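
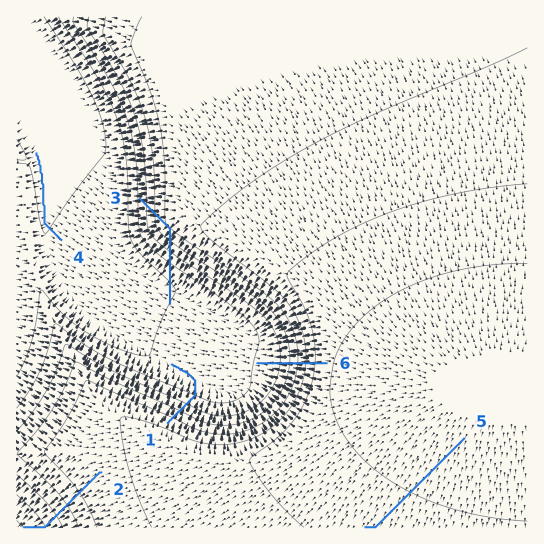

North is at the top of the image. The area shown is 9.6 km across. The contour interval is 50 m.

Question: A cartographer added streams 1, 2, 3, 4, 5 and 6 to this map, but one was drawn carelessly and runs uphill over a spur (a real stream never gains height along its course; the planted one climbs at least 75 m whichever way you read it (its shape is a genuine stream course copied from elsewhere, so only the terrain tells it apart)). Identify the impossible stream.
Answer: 3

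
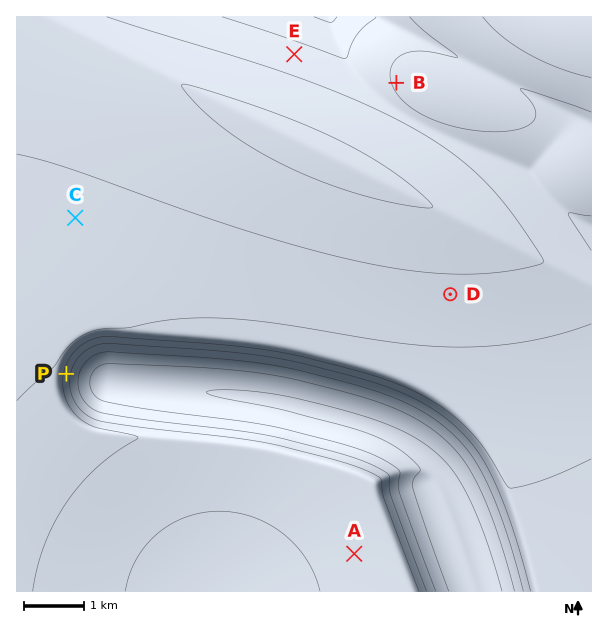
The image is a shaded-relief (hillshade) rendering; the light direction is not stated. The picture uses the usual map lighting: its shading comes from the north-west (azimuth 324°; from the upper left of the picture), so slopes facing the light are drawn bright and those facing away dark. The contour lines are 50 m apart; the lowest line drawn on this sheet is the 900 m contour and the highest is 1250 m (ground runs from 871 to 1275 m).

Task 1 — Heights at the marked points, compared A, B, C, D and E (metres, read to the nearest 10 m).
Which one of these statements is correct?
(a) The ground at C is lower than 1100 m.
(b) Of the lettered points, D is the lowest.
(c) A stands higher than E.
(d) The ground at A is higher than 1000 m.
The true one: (d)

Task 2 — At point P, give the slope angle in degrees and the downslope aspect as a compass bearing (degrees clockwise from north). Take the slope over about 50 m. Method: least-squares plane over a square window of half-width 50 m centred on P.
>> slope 24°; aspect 101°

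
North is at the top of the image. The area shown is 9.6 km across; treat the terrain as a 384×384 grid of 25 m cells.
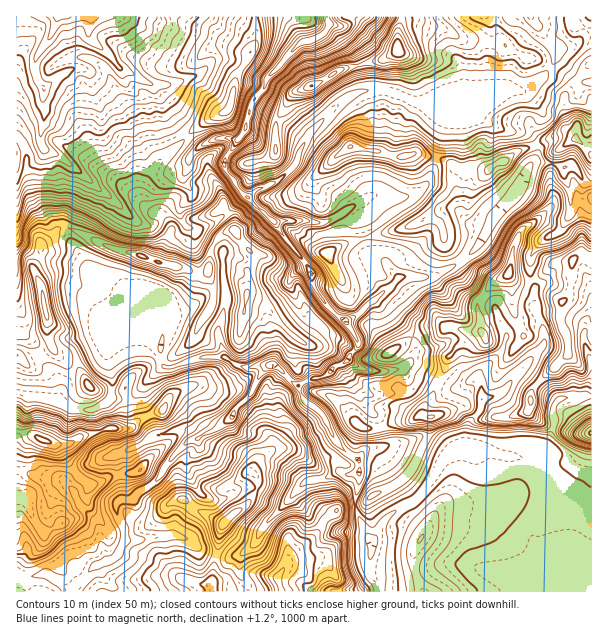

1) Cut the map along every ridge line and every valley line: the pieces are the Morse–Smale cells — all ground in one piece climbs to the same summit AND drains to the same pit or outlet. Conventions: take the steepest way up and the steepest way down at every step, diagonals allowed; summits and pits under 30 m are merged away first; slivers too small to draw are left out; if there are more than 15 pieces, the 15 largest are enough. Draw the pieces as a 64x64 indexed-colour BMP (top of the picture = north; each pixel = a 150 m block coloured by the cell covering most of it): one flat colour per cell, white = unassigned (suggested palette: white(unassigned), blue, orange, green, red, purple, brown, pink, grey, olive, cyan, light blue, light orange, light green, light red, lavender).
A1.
<image width="64" height="64" href="data:image/bmp;base64,Qk12CAAAAAAAAHYAAAAoAAAAQAAAAEAAAAABAAQAAAAAAAAIAAATCwAAEwsAABAAAAAAAAAA////ALR3HwAOf/8ALKAsACgn1gC9Z5QAS1aMAMJ34wB/f38AIr28AM++FwDox64AeLv/AIrfmACWmP8A1bDFACIiIgAAAAAAAAAAAADd3d3d3d3dRERERERERERETwAAIiIiIAAAAAAAAAAADd3d3d3d3d1ERERERERERET///8iIiIiAAAAAAAAAAAN3d3d3d3d1ERERERERERERP///yIiIiIiAAAAAAAAAA3d3d3d3d3URERERERERERE////IiIiIiIgAAAAAAMzPd3d3d3d3dRERERERERERET///8iIiIiIiIAAAAAMzMzPd3d3d3d1ERERERERERERP///yIiIiIiIjMzMzMzMzM93d3d3d3RRERERERERERE////IiIiIiIiMzMzMzMzMzPd3d3d3REURERERERERET///8iIiIiIiMzMzMzMzMzMz3d3d3dERFERERERERERP///yIiIiIiIzMzMzMzMzMzM93d3d0RERRERERERERE////IiIiIiIiIzMzMzMzMzMzPd3d3RERERRERERERERP//8iIiIiIiIiMzMzMzMzMzM93d3dEREREURERERERE///yIiIiIiIiIiMzMzMzMzMzMz3d0RERERRERERERET///IiIiIiIiIiIzMzMzMzMzMzMzMxEREREURERERET///8iIiIiIiIiIiMzMzMzMzMzMzMzERERERRERERET////yIiIiIiIiIiIjMzMzMzMzMzMzEREREREURESIiI////IiIiIiIiIiIiIzMzMzMzMzMzEREQEREAAIiIiIiP//8iIiIiIiIiIiIiIzMzMzMzMzERERAAAAAAiIiIiI///yIiIiIiIiIiIiIiIzMzMzMzMREREAAAAACIiIiIiP//IiIiIiIiIiIiIiIiMzMzMzMREREAAAAAAAiIiIiI//8iIiKqoiIiIiIiIiIjMzMzMREREAAAAAAAAIiIiIj//yIiqqqqIiIiIiIiIiIzMzMREREAAAAAAAAAiIiIiI//qqqqqqqiIiIiIiIiIjMzMREREQEREAAAAAARiIiIiIiqqqqqqqIiIiIiIiIiIzMwEREQEREQAAAREREYiIiIiKqqqqqqIiIiIiIiIiIjMwAAARERERAAERERERGIiIiIqqqqqqoiIiLMwiIi7u7gAAAAARERERERERERERiIiIiqqqqqqiIiIszMzM7u7uAAAAABEREREREREREREYiIiKqqqqqqIiIizMzMzu7u4AAAAAARERERERERERERGIiIqqqqqqoiIiLMzMzO7u7gAAAAABEREREREREREREYiIiqqqqqqiIiIszMzM7u7u4AAAABEREREREREREREYiIiKqqqqqqoiIizMzMzu7u7uAAAAERERERERERERERiIiIqqqqqqqqIiLMzMzO7u7u7gAAAAERERERERERERGIiIiqqqqqqqqizMzMzM7u7u7gAAAAABEREREREREREYiIiKqqqqqqrMzMzMzMzu7u7uAAAAAAARERERERERERiIiIqqqqqqrMzMzMzMzO7u7uAAAAAAAAERERERERERiIiIiqqqqqzMzMzMzMzM7u7u7gAAAAAAB3d3ERERERGIiIiACqqqrMzMzMzMzMzu7u7u4AAAAAB3d3d3EREREYiIiIAAqqrMzMwADMzMzO7u7u4AAAAAB3d3d3dxERERiIiIgACqrMzAAAAMzMzO7u7u7gAAAAB3d3d3d3cREREYiIiAAAqswAAAAADMzO7u7u7gAAAAAHd3d3d3d3ERERGIiIAAAAAAAAAAAMwA7u7u7gAAAAAHd3d3d3d3dxERERGIgAAAAAAAAFVQwAAA7u7pmZmZAAB3d3d3d3d3EREREYiAAAAAAAAFVQDAAAAO7pmZmZmZAHd3d3d3d3dxERERGIAAAAAAAFVQAMwAAADpmZmZmZmZd3d3d3d3d3cREREYAAAAAAAFVVAAzAAAAACZmZmZmZmZmZl3d3d3d3ERERgAAAAABVVVUADMAAAAAACZmZmZmZmZmZd3d3d3cRERiAAAAABVVVVVAAAAAAAAAAmZmZmZmZmZl3d3d3d3ERGIAAAABVVVVVVQAAAAAAAAAJmZmZmZmZmXd3d3d3cREAAAAABVVVVVVVUAAAAAAAAAmZmZmZmZmZl3d3d3d3AAAAAAVVVVVVVVVVAAAAAAAAAJmZmZmZmZmXd3d3d3cAAAAABVVVVVVVVVVQAAAAAAAAmZmZmZmZmZd3d3d3cAAAAAAFVVVVVVVVVbsAAAAAAAAJmZmZmZmZl3d3dwAAAAAAAAVVVVVVVVVbu7AAAAAAAACZmZmZmZmZd3cAAAAAAAAABVVVVVVVVVu7u7AAAAAAAAmZmZmZmZZmYAAAAAAAAAAFVVVVVVVVu7u7uwAAAAAAAJmZmZlmZmZgAAAAAAAAAAVVVVVVVVW7u7u7AAAAAAAAAJmZZmZmZmZgAAAAAAAABVVVVVVVW7u7u7sAAAAAAAAAZmZmZmZmZmZmZgAAAABVVVVVVVu7u7u7u7AAAAAAAABmZmZmZmZmZmZmYAAAAFVVVVVbu7u7u7u7sAAAAAAAAGZmZmZmZmZmZmZgAAAAVVVVVVu7u7u7u7u7AAAAAAAAZmZmZmZmZmZmZmYAAAAFVVVbu7u7u7u7u7sAAAAAAAZmZmZmZmZmZmZmZgAAAABVVbu7u7u7u7u7u7AAAAAAZmZmZmZmZmZmZmZgAAAAAFVVu7u7u7u7u7u7sAAAAABmZmZmZmZmZmZmZgAAAAAABVW7u7u7u7u7u7uwAAAABmZmZmZmZmZmZmZgAAAA"/>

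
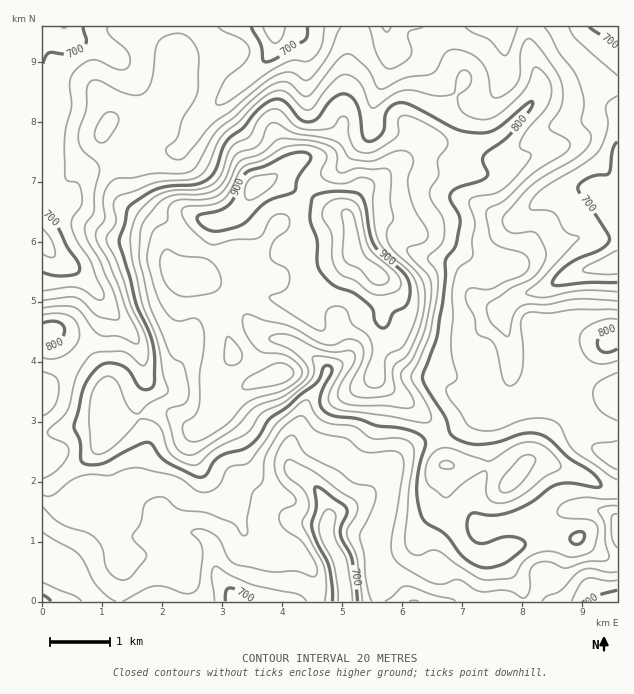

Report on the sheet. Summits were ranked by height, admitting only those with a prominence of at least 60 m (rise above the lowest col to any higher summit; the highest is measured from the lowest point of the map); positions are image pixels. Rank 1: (376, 274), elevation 950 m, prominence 286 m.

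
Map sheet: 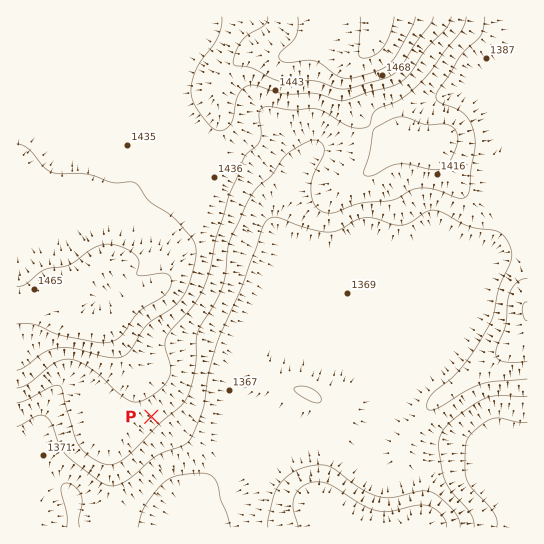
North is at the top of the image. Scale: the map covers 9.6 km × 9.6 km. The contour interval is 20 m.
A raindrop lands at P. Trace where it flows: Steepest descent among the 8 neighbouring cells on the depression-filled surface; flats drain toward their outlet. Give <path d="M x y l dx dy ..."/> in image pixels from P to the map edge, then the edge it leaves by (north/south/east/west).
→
<path d="M151 417l30 29 0 55 4 4 0 2 5 11 0 3 4 6"/>
exit: south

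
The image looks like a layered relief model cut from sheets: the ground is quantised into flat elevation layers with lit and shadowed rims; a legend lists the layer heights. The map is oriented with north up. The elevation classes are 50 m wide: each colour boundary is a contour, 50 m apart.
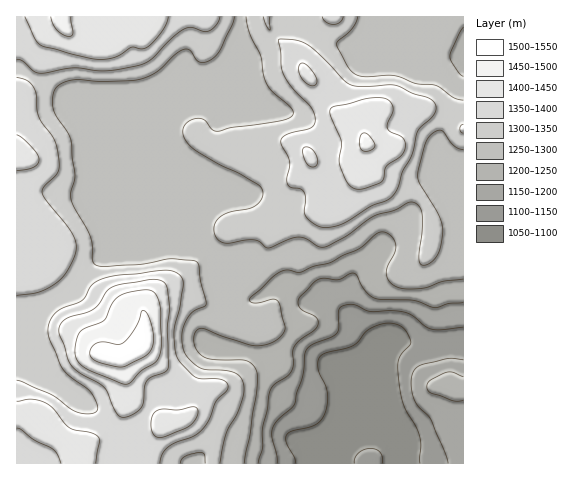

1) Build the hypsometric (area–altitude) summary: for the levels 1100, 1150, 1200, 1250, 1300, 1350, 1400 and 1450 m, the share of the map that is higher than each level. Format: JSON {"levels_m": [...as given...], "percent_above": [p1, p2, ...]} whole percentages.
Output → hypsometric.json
{"levels_m": [1100, 1150, 1200, 1250, 1300, 1350, 1400, 1450], "percent_above": [94, 90, 85, 79, 49, 30, 12, 3]}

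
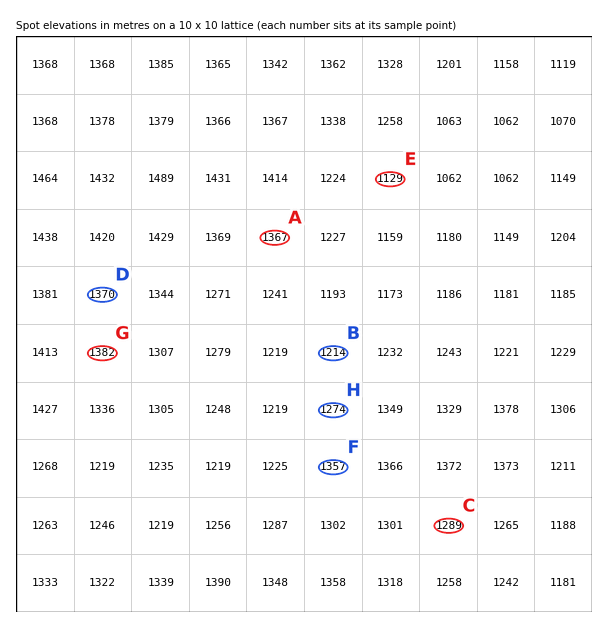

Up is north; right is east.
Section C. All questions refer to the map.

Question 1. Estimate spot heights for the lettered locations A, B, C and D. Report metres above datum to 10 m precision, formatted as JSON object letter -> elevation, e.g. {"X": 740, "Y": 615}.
{"A": 1370, "B": 1210, "C": 1290, "D": 1370}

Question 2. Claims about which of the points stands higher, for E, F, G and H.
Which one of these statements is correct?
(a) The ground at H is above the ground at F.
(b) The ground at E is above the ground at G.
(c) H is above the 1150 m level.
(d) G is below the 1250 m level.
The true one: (c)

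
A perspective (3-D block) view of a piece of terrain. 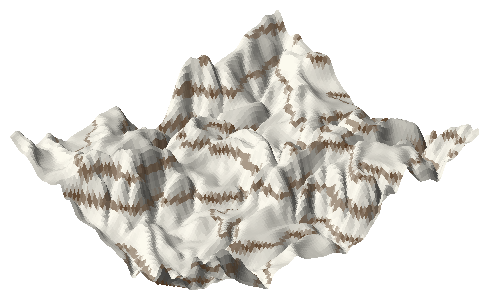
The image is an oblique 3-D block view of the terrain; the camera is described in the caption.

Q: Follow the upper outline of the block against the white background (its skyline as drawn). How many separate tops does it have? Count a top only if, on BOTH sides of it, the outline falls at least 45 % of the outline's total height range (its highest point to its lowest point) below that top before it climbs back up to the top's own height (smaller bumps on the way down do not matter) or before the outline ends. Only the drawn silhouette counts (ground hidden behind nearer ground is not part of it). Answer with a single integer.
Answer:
1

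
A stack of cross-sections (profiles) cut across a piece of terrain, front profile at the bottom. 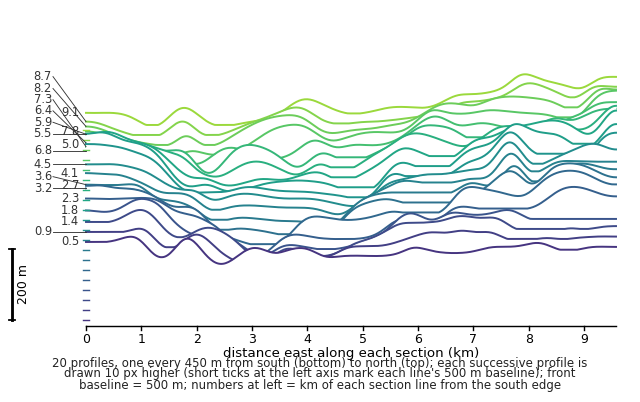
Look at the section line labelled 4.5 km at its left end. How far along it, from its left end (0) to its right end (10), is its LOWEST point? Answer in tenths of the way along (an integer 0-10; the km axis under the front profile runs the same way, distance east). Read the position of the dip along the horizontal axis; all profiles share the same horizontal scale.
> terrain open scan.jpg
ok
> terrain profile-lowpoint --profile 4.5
5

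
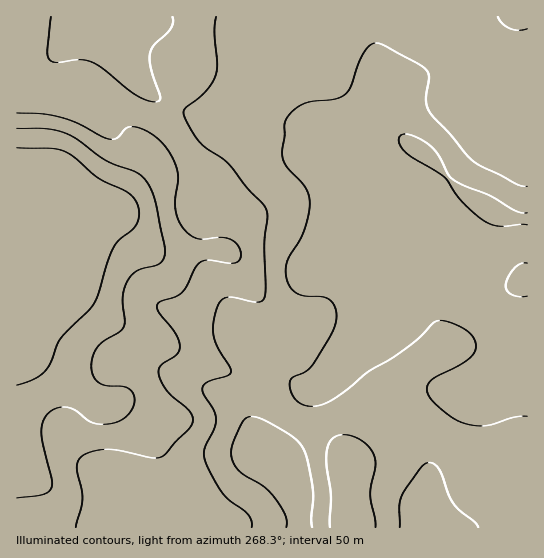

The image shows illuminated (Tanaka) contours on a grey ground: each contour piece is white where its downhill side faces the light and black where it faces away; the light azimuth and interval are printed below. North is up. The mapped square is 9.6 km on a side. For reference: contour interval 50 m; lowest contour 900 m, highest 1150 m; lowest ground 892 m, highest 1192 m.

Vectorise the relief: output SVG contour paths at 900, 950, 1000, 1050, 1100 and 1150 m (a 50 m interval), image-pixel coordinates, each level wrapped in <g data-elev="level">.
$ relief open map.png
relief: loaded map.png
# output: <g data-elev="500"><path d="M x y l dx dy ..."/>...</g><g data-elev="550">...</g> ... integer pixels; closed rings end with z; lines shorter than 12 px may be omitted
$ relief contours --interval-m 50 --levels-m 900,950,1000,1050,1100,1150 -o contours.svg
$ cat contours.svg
<g data-elev="900"><path d="M527 225l-29 1-8-2-8-4-21-19-17-24-39-26-6-8 1-6 3-3 7 1 19 10 10 10 10 20 6 6 35 15 25 15 12 2"/></g><g data-elev="950"><path d="M286 527l-1-12-11-18-11-11-22-14-9-11-1-10 2-9 9-19 7-6 9 1 16 7 20 13 9 9 4 13 6 28 0 11-2 20 1 8"/><path d="M400 527l-1-21 3-11 19-27 4-4 5-1 5 2 4 5 10 25 5 9 21 18 3 5"/><path d="M527 416l-13 1-27 8-14 0-19-6-22-18-5-10 0-5 2-4 7-5 30-16 7-7 3-7-2-8-6-8-13-7-13-4-8 2-24 23-19 14-22 12-21 18-17 12-10 4-10 1-9-2-7-5-5-10 1-10 15-8 7-6 19-32 4-10 1-8-2-9-6-7-7-2-16-1-8-2-7-5-4-10-1-9 1-8 16-29 5-16 2-14-1-8-4-8-17-18-5-10-1-8 3-14 0-15 6-9 11-9 11-3 22-2 10-4 5-8 9-24 6-12 6-7 8-1 38 20 9 7 3 7-3 21 2 12 42 48 9 7 36 19 12 2"/><path d="M527 263l-6 1-7 5-6 9-2 8 2 5 5 4 6 2 8-1"/></g><g data-elev="1000"><path d="M252 527l-1-6-3-7-19-14-9-10-12-23-4-12 1-8 9-18 2-10-2-9-11-16 0-7 4-5 20-6 4-5-2-5-11-19-4-10-1-14 4-16 4-6 6-4 27 5 7 0 3-4 2-9-2-46 3-26-1-8-19-22-19-24-29-21-9-13-6-15 0-4 2-3 13-10 9-8 8-14 1-12-3-33 2-13"/><path d="M375 527l-5-32 5-29-1-11-5-8-7-6-9-5-10-1-6 1-5 3-3 5-2 7 0 15 4 29-1 32"/><path d="M172 17l1 5-2 7-17 16-4 9 1 15 9 28-1 4-4 1-9-2-11-5-32-26-12-7-10-2-23 2-7-1-3-4-1-6 4-34"/><path d="M498 17l4 6 8 6 8 1 9-1"/></g><g data-elev="1050"><path d="M76 527l6-26 0-11-5-21 1-7 3-5 12-6 16-2 41 9 9 0 7-5 25-27 2-7-2-6-22-20-10-16-1-6 2-5 17-11 3-9-5-13-17-22-1-6 4-4 14-4 7-5 5-7 8-17 6-6 8-2 20 3 6 0 5-4 1-6-4-8-7-6-9-2-23 2-8-4-7-7-5-9-3-10 0-11 3-20-2-12-11-20-15-13-11-5-9-1-4 2-9 9-7 1-8-2-25-14-15-5-20-4-25-1"/></g><g data-elev="1100"><path d="M17 498l25-3 5-2 4-5 1-9-11-46 2-12 7-9 9-5 10 1 8 3 14 11 12 2 17-3 6-4 6-7 3-9-3-10-7-4-19-1-8-4-6-9 0-14 3-8 5-6 19-13 5-5 1-6-2-26 6-16 9-9 22-7 4-5 1-7-11-54-5-12-8-10-7-4-28-10-29-22-12-6-19-4-29-1"/></g><g data-elev="1150"><path d="M17 385l17-6 11-8 5-8 11-25 32-32 5-11 9-30 6-16 6-9 15-13 4-6 1-7-2-11-7-9-32-16-31-25-14-5-36 0"/></g>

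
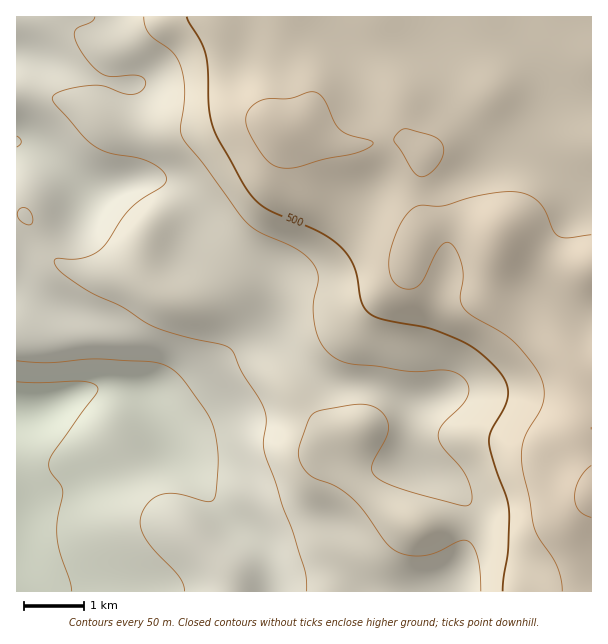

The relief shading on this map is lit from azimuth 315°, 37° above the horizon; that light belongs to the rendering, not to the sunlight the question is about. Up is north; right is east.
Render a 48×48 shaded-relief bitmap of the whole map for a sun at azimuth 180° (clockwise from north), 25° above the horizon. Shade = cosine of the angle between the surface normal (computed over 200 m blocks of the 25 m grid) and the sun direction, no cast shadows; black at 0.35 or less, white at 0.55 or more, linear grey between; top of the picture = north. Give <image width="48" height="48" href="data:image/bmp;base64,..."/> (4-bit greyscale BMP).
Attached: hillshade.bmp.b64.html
<image width="48" height="48" href="data:image/bmp;base64,Qk32BAAAAAAAAHYAAAAoAAAAMAAAADAAAAABAAQAAAAAAIAEAAATCwAAEwsAABAAAAAAAAAAAAAAABEREQAiIiIAMzMzAERERABVVVUAZmZmAHd3dwCIiIgAmZmZAKqqqgC7u7sAzMzMAN3d3QDu7u4A////AFVWZmZmd3d3ZlVWZmVWZ3iIh3ZlVFVmZ1VWZmZ3d3iHZURVZmZmd4iZmIdlRFZmd1VmZnd3eIiHUzNFZ3ZmZ4mruph1RWd3iFVmZnd3eIh1QiNWd3ZlZom8y6h1RXiIiFZmZmZnd3dUIjRnd2VVZ4mqmYdlRniIiGZVVVVWZmVDM1Z4d2ZneId2VWZVVXd4iGZlVEREREMiNXd3d4iIh2UxEkVVZmZmeGZlVEREMyESRndniZmYdkIAAjRnd3ZlZ2ZmVVVEMhETVmVniZiHZTERE0V4iHZVVWZmZmZVMhI0VVVoiHdmVUMjRWeIiHZVRFVWZ3dlQzNFVVZ4h2ZmZlVVZ4iId2ZVRERFZndlREVmZmd3ZmZ3d3ZneIiHZVVmVTMzRWZVRVZmZmZVRVZ3d3dmZ3dlRERWZjIjNEVERWZmZmVURFVVVmVVRERDMzNFVURDMzNERWZ3d2ZmZUMyIzREMyIiIiM0VYd1QzM0RWeId3eHdUIRESRVQzIzMzRERLuphlRVZ3iIiImHZDMiI0Z3dlVVVVVVVe7ty5mZmZmYiIh1QzRmZ3mZmId4iHdmVe///u3d3LqZiHZTM1eZmZqqqqqqqZh2VMzN3u7u3cuph2VDNXiaqpmZqru7uYdlQ5mZqru7u7uph2VEVniImZmaq8zLqHZUMmZmZ3d4mru6mHZmZ3d3iaq7vMzKh2VDM1VVVWZ4mrupmHd3d2ZmirzMy7uodlVERFVmZ3iJqpmId3d3d2VWibzLqYiHZlVVZlZ4iJmZmGZVZnd3dlVWeJqph2ZmZmVWeGeIiIiIdUREVmd2ZlVWZ4iIdlVnd2ZniHd3ZlVmZUNEVWZmZmZ3d2ZnZmZniHZmZ3dlQzRVVVRFVWZ3eImZhmVmZmZ4iHZVRHdUMiNFVVVVVWeJqruphlVWZ3d3d3ZTIXZTIiI0VWVVVnmrzMypdURVZmZmZmVDEGZTMiIiNFVVVorN3cuXZURFVmVERFVDIlVEMzIhI0VWeKvdzLl2VURERVQyIjNEREQ0REMhESRXibvLuod2ZVVVREMhASM0VSI0VmZTIjRomruqmHd3dmVVVUMhESNFVhIkZ4iHZWeJqqmYh3eIiHZmZlQzIjNFZhI1eaqpmZmZqpiId3iIiIdmZmVUREVWZjRXiqqpmqqZmpiHd3d3d3dlVmZVVVVWZmaJmZiIiIiImZh3d2ZlVWZVRVZmZlVVVZmZmHZmVVZniHdmVmVURFVUREVmZlVVRKqZh1VEQ0RndlVERFVUREVUREVndmVVVJmHZUMzMzRWZTMzM0RERFVERFVmZmVVVWZUQzREREVmUyIiIzRERURERFVVVVVVZjMzNFVmZmZmVDIjMzNEREQ0RVRERVVmZiM0VWeIiIh2VEREQzNERERERVRERFVmZkVmZ3d4qqmHZlVVVERFVUREVVVERVVmZneHdlVnm7qHZmVVVURVVVVVVVVVVVVlVYiHZURWirqHdmZVVVVVVmVVVVVVVVVVVYh2ZURWeZmHZmZmZVVVZmZVVVVVVVVVVQ=="/>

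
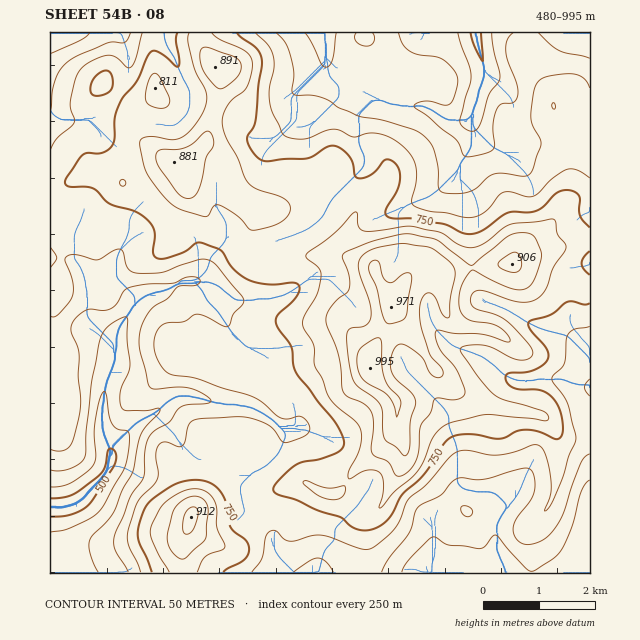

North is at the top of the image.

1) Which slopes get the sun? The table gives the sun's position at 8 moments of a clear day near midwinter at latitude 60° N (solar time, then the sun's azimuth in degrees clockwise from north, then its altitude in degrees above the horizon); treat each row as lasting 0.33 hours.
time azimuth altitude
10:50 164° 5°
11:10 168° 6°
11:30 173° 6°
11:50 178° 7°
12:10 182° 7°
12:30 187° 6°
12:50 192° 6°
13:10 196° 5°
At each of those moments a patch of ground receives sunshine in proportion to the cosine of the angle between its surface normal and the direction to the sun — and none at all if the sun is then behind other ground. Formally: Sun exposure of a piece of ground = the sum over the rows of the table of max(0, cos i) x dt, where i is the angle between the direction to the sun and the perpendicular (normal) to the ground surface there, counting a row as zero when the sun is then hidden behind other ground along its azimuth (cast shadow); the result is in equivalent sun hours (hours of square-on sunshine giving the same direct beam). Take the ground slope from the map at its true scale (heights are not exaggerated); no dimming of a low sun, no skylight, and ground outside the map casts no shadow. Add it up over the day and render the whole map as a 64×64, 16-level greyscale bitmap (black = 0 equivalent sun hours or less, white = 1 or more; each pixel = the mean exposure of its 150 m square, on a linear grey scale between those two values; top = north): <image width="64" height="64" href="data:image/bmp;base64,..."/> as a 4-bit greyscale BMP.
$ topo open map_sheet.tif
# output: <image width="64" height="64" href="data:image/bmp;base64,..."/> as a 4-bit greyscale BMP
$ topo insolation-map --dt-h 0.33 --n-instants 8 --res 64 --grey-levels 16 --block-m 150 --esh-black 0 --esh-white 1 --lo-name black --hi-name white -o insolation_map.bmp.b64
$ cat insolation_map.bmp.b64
<image width="64" height="64" href="data:image/bmp;base64,Qk12CAAAAAAAAHYAAAAoAAAAQAAAAEAAAAABAAQAAAAAAAAIAAATCwAAEwsAABAAAAAAAAAAAAAAABEREQAiIiIAMzMzAERERABVVVUAZmZmAHd3dwCIiIgAmZmZAKqqqgC7u7sAzMzMAN3d3QDu7u4A////AGZlZmd3d3eHd3eJmYdmZVVVZmd2ZmZ3dlVVVoh2ZmZmVERWZ4iIeJiIiaqph2d3ZWZ3d3iIiHd2ZmZXmYh3ZlVDNFVWeJiImZq6hlVVaJmHiId3iIiIh3eIh2iqmZdlQzIzQ0RWd3ZoqpYxEjVniaqqmZmJmYh3eJmXeJmqmHVDEREREjRFVEWIUgABNWZnmqqqu7qYh2Z4iYdmZ4mZhlUAAAAAESIiJGZTIRJGZVVniIms3Kh1VmZ3d2UzV5mHZQAAAAARERIiRmVDI1Z2ZmiZhkabqGVnZmVWdSEUeIdlAAAAARERERACMzM0VneIq8ynMTiYeIh1REVmMQFHh2V0EAABEQAAAAAAEjRWiau7qZhSFZqqqGUzNFZSESV3Zu21AAAQAAAAAAASM0RoqpZDRnQkne2oZEREVVQyJGd2zMthAAAAAAAAABNDIRNWQhI1d1We/sl2VWZmZlRFZ4iqvMcgABAAAAAAJFQxAAAAEjV5l4z+ypd3d3d3ZVVniJqruEEBIjEAAAE1ZlMQAAABEmrKicy6qYiJmZh2VmZ4qph1MiIjQwAAA0ZmZTEAAAAAN7uXiZmZmZmruphmZniZhkM0QiIiEAAjVmZVQgAAAAEjeZdmeJmpmru7qXd3iGZlQ0ZTIRAAASNVVEQzEAASNDJHmFRomru6qqmaqYdmNFZEZ2QQAAERIjMiIjMyEjVnVDaHRGirzLqYib3bcyM0VmVndSAAAREQAAACNERFZ4h1RGZWiau7qYm87bhCIkRWZlaIYwABAAAAABNVVWeKqYdURWiHiZmYmqqWQyI0VVVWVWiXIAAAAAABRmZWeau6mYdVZ2V4mYhlMhEAEjRVRFZURnd0IAABI2iIdlaJmZq8ymMiNoiHZCAAAAABIlRDRlMzRXh3VomqqodlaIh2aM7YIAFIl1MhAAAAAAEjVUNWUhI0ec3typh2VEV4mGRHvbQAAnqWMREQAAAAJFZlRFZjEjVpq7qXUzIiNWeHZFaZYgAViFMREjNFdTRWZWVVVmUzVniIh2QyIiI0VVVVVmQzEUdiAAEjV73cqGVEVURFZlVndmZlQyMzM0RERFZlMSRVeFEAAjWL3KdlVFZDM0VmVVVUQzMiM0RFVVVVVmQQFXeHQAE2is23MRI1ZzIiNWZURDMhESM0RVZ3d3d3YwAEeIUhJr3u2kEAAkVnVDNFZ1MyIQABIzRFZ3d3d3ZSAASJdCSd26liAAE1Znh3ZmeZcxEQABIiNEVVVURVVTAAFYljN7lBEAAAFHiIiYiYiruUEQACIiI0NDMiESMyEAFGd1RHdBAAAAJpmIiZiJiKu5YxABIhEzMzMiEAERIRJGVEVWZkIAAASKqHeIlmdnd3iGMQEQASI1ZlQyERIiJHdCNWh2VCACe9yod4hzRFZlV7uWUxABI2mamHUyIiI2hjI1eId3d5vd25d3dlEjRlRYve3JUzRXmqqpmHVDIkeGMiRoh2iazcuphlVTISNWVVeb3u26mIqqmIiJmGVFZ3UxEkZTNWiqmHd3ZDISNFZWZmeaze3LqZh2ZmeId3dTIjMRIxABEjRERFeHVDVVZmZlRFabzLu4ZlQzNERERCAAEiEAAAAAABIzNXiHdmZmZmVDNFeJm7hUVDMiERAQAAAAAAAAAAAAABIiNFZ3ZmZmZlRERVaKl1RWZUMhEAAAAAAAAAAAAAAAABIhEkd2VVZmZmVUVoh2VVaIdlQhARAAAAAAAAAAAAAAATMhJmZVVmd4d2VnhlVmZ4mHZUIRIQAAAAAAAAAAAAAAJDIjRVVWiZiHZomGVnd3ZmZlUyIiAAAAAAAAAAAAAAADQzNFVVeaqHZ5vJZXd2QiI0VUMhIQAAAAAAAAAAAAAAJERVZneJqXZoq7l2d1IAASNFVCEBAAAAAAAAAAAAAAABI1Z4mHdmVnmYd3ZlMAABIzRVMQAAAAAAAAAAAAAAAAAAI0Z3VDRGiYVFZlQhABIiM1ZTEAAAAAAAAAAAAAAAAAAiI0MiI0aJdURWUyIRESIiRVMQAREAAAAAAAAAAAAAATIiIREjRnZDNFZTIhEAABEjMhEiEAAAAAAAAAAAAAARMzIhESRVMQAUZjEREQAAABEAEjIAAAAAAAAAAAABERIiIiIiNVIAAAJVIBIyAAAAAAASEAAAAAAAAAAAABEzIhEREiNEMQAAACIRJFQhAAAAAAAAAAAAAAAAAQACNVQzABESNEMhAAAAASJFVTIRAAAAAAAAAAAAAAASECNmZkQSNENEM0QwAAACRFVTIiMhAAAAAAAAAAAAACISNWZlVTRnd1MjVnYxABRnZlMhESIAAAAAAAABIyEAERE0VURFREaIdCJGZlIRJYiGUyIQARAAAAAAEjREMREREjNEQzNDM1eFISRTIiNXmpdURDEAABERASNFZUMyEQATMyIzMzMjNWUgE0ISN5qqqFVWUxAAEjREVmZlQ0MQADVCABIzMiISMxABIRJpupmHZmZUIQEiNFVVREMzMhECZkIAABIhEAABEBEBI2mWVWZmVEMyEjM0VUMiIiIhETVlQgAAAAAAAAAAEQAld0EREjRDMzMjRVZUIQABEhESRmRCEAAAAAAAAAEhADZ0EAAAASIjMjNWd2QhEAESERJVQzIQAAAAAAAAASIRNmIAAAAAASIiI1Z3VDIhESIRE1QzIiEAAAAAAAABIREjIQAAAAAAESIjNEQzMzMiIiIkQzIiIhER"/>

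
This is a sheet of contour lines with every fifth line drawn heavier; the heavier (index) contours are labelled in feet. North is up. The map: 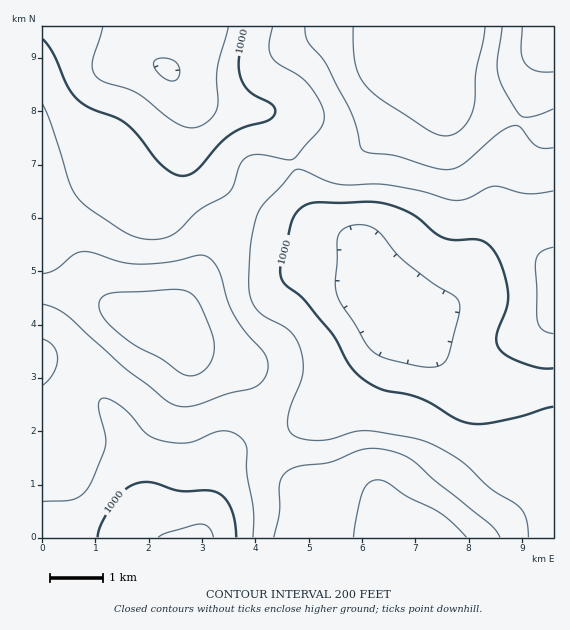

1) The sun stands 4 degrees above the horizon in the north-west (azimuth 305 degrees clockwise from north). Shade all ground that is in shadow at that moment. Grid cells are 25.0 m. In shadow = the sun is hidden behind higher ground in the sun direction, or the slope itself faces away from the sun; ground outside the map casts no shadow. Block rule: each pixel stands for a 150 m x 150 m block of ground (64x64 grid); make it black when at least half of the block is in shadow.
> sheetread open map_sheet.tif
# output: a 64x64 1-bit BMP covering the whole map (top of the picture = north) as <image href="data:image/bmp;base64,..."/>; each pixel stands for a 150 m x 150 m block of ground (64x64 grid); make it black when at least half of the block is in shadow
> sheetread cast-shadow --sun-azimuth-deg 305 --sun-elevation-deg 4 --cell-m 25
<image width="64" height="64" href="data:image/bmp;base64,Qk0+AgAAAAAAAD4AAAAoAAAAQAAAAEAAAAABAAEAAAAAAAACAAATCwAAEwsAAAIAAAAAAAAA////AAAAAAAA/wAAAAAAMAP/AAAAAAAAD/4AAAAAAAAP/jAAAAAAAAf8OAAAAAAAB/w4AAAAAAAH/AAAAAAAAAP4AAAAAAAAAPAAAAAAAAAAAAAAAAAAAAAAAAAAAAAAAAAAAAAAAAAAAAAAAAAAAAAAD4AAAAAAAAA/w+AAAAAAAD/n8AAAAAAAP+/4AAAAAAA/z/gAAAAAAB/P8AAAAAAAH4/gAAAAAAAPh+AAAAAAAA8HwAAAAAAABwGAAAAAAAACAAAAAAAAAAAAAAAAAAAAAAAAAAAAAAAAAAAAAAAAAABAAAAAAAAAAfgAAAAAAAAD+AAAAAAAAAP8AgAAAAAAA/4OAAAAAAAD/w4AAAAAAAH/jAAAAAAAAH/nAAAAAAAAP/+AAAAAAAAf/4AAAAAAAB//gAAAAAAAD//gAAAAAAAP//gAAAAAAA///AAAAAAAD//8AAAAAAAP//wH4AAAAAfP+A/jAAAAAwfwH+EAAAAAAeAf4AAAAAAAAB/gAAAAAAAAH/AAAAAAAAAf8AAAAAAAAB/gAAAAAAAAH+AAAAAAAAAf4AAAAAAAAA/gAAAAAAAAD/AAAAAAAAAH+AAAAAAAAAf+AAAAAAAAB/8AAAAAAAAP/x+AAAAAAA//H/AAAAAAD/8P8AAAAAAP/g/gAAAAAA/+B+AAAAAAB/wHwAAAAAAH/A=="/>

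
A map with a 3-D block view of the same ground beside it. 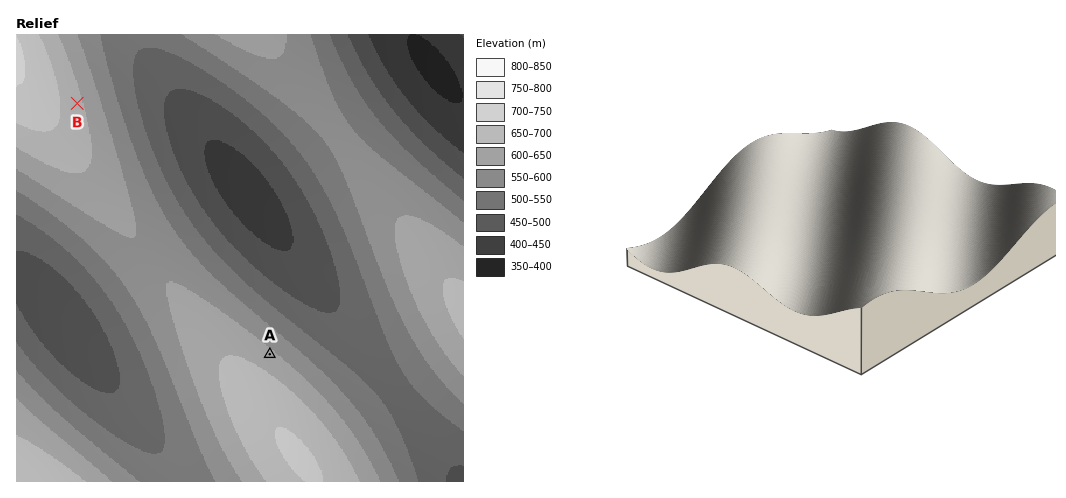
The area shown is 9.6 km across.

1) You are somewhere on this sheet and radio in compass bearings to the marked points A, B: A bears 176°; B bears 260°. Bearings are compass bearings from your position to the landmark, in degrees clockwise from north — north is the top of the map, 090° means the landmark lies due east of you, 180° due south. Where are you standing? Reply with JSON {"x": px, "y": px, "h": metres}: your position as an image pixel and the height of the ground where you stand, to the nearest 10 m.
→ {"x": 250, "y": 73, "h": 610}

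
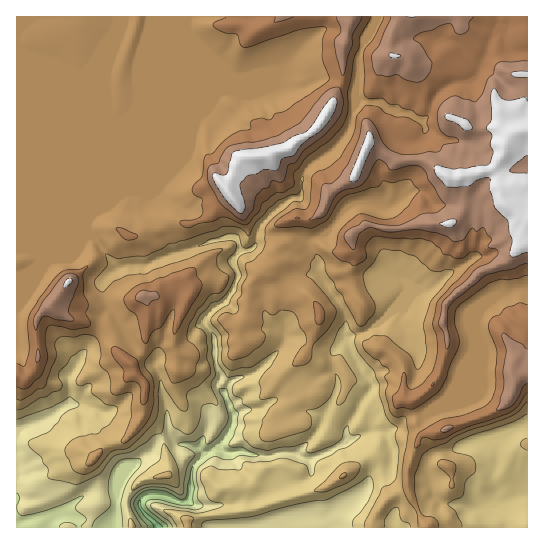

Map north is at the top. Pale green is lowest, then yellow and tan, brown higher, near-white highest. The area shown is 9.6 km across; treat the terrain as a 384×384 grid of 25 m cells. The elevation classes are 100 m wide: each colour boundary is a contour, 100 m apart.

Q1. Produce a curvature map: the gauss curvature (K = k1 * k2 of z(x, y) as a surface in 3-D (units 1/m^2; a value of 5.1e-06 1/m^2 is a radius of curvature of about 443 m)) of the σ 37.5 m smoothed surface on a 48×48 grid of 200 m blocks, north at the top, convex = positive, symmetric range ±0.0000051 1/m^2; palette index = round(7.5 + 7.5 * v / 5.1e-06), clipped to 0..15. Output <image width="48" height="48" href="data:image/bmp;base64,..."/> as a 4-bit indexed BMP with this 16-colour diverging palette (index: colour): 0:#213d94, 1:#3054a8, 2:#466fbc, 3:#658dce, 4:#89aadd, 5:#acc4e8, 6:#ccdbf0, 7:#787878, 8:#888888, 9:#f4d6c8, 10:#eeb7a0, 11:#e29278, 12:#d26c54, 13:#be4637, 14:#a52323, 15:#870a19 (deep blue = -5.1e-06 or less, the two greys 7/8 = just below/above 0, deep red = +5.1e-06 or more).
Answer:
<image width="48" height="48" href="data:image/bmp;base64,Qk32BAAAAAAAAHYAAAAoAAAAMAAAADAAAAABAAQAAAAAAIAEAAATCwAAEwsAABAAAAAAAAAAlD0hAKhUMAC8b0YAzo1lAN2qiQDoxKwA8NvMAHh4eACIiIgAyNb0AKC37gB4kuIAVGzSADdGvgAjI6UAGQqHAHh3l3eI/A9515h3d4d4h3V5h5f2dnh3eXh4h4iHBY4LoFhcd4iId3eGmXJnqJiHd4d4d4mUD3vQ5kd2h3h4doiYl5eIJ3iHd3h4d5Z3J/yPxpmHh3d1d4eZYlh2yoh4eHh3dmRoXWn4H3eHeId4hfl5WIiIZ4h4eIeHdsd6emezb5ZoiWi0h8hGaJh452eIiHh3h5+MlXdls6l4hGh3V3ZHiKiTpmd3h3h3eHkCt4aXVxWnmYh6h2h5iWZ0XId3eHh3d4d3l4F3s8WGm3iHmXh4d3cKmph3eGiHh4d4e3VYlod1d3iKZ4iIhqhp8lh3d2d3eHiYhoaIh4yJl4d3h3d4R2CGd2hXaJeHiId3iIiZiHhndXd3d4iHj5d4eIl16WeId2h5qJl1l1zViId4l3eFa3aGeIiYxrplV4iIgvKGdOBoZ3d3h4h6VkmMd4iYkYGIx3eIdGTKnFeIV3h3d4h4eJqVeId4lYnGaIdo1/hndQu4eHeYhniGdoiVaHeIl6emZ4mJgGl3mtmZd3iHeXWdd3eYhniXWIZphslWiKaHefiImHhzd4a5h4iItXeId3Zqh3B3d3d3NwRnd4iHh5UFZ3doKHd7h105XJiHiHh3b69nh4h4+Hn4d3ddqodmiHdOd3d3Z3h3dYYmd4eIuRi3d4d3PId3h3iUdnd1j4pnl2hlh4d4iIimd3dmh3iHh4eHiGl3a3dol16cd3d3doZ4d3iIfFeYd3h2/1l3dodph39XeIh2eXSYiId3iHiJeId0Nhh5eWd4Z2ZKh3h3h2V3iIh3h1k4iYd3iHo4eHmWiWY5dYh3h4nViHiHfJmGlnd4iHaIiHh3d4021oiHZ1Z7l4iId2Smd4iIiHd4mHd3h4nxZkaWWK9WqHeIZnh4d4iIiHaJeHd5loZyorp5Y2azlVWY6Xd4eIiIiHd3d4eIh3S/hmrQ+IVYuXZZdXd4Z4iIiIeHd4h3iFbZZ9THiLl4iIqJZniJiIiIiIh3d4h3d5qGZ2oXhRhnd4Z3d3h4eIiIiIiIiId3cchneHi4lx+FdohoqXlYiIiIiIiIiId4ifZXd4dzh3uJiYl7iGlHd4iIiIiIiIiHhFeZineJiIhoeGNHd4l4eIiIiIiIiIiIdoeoeDyYiHeGGIh3h4iIeIiIiIiIiIiHd4dmmIhyd3iPmYiVWHiHd4iIiIh3eIiId4h3h4eFp2uZZ4iHmLJ3h4iIiIh3d4iId4iIh4iIqnCFeHeJ94l3eIiIiIh3d4iIeIh3h4d3i6ZWd4d1qHZ4eIiIiIh3d4iIiHd4h4h3f6loiHh1eHaXd4iIiIh4d4iIiHd3eIiIhgd4eHd4d4nWh4iHh3h4eIiIiId3iIh3iXeWeIh4d3dHqHd4h3d4iHiIh4h3iIh3d2iIiHl3d3hpiHd4d3d3eHiIiHh3iIeId2gqmJh3h3d2l3iIeIiId3iHd3d4iIeId/p5Z4iId3h3eHiIeIh4d3iHd4h3mIeIijGYh3iHiIh3iHeId3iHh3iHd4h3l3h3dnt1wol3d3h4dw=="/>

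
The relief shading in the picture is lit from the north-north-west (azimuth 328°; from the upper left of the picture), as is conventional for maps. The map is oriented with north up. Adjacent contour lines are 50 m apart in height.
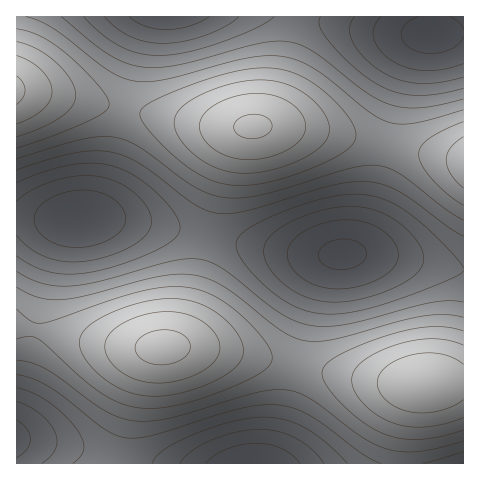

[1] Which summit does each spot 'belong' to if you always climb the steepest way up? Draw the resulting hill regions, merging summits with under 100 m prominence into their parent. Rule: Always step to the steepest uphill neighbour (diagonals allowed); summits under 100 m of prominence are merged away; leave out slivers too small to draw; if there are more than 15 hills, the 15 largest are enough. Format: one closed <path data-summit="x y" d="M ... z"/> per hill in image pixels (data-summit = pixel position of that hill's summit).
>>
<path data-summit="162 347" d="M94 218l-78 0 0 245 253 1 7-15 8-26 31-132 9-24 12-11-52-4-134-28z"/><path data-summit="253 126" d="M433 16l-283 0-12 31-29 128-13 33-6 8-8 2 34 1 27 3 149 31 26 2 32-2 10-11 12-31 23-105 14-49 7-14 8-7 10-4z"/><path data-summit="426 383" d="M371 254l-35 1-10 9-4 8-16 49-22 102-14 41 194-1 0-193-48-10z"/><path data-summit="17 90" d="M148 16l-132 1 1 201 65 1 8-3 6-8 13-33 24-105z"/><path data-summit="463 161" d="M463 34l-33 0-6 2-8 7-7 14-8 26-29 128-12 31-12 12 45 2 59 12 12 1z"/>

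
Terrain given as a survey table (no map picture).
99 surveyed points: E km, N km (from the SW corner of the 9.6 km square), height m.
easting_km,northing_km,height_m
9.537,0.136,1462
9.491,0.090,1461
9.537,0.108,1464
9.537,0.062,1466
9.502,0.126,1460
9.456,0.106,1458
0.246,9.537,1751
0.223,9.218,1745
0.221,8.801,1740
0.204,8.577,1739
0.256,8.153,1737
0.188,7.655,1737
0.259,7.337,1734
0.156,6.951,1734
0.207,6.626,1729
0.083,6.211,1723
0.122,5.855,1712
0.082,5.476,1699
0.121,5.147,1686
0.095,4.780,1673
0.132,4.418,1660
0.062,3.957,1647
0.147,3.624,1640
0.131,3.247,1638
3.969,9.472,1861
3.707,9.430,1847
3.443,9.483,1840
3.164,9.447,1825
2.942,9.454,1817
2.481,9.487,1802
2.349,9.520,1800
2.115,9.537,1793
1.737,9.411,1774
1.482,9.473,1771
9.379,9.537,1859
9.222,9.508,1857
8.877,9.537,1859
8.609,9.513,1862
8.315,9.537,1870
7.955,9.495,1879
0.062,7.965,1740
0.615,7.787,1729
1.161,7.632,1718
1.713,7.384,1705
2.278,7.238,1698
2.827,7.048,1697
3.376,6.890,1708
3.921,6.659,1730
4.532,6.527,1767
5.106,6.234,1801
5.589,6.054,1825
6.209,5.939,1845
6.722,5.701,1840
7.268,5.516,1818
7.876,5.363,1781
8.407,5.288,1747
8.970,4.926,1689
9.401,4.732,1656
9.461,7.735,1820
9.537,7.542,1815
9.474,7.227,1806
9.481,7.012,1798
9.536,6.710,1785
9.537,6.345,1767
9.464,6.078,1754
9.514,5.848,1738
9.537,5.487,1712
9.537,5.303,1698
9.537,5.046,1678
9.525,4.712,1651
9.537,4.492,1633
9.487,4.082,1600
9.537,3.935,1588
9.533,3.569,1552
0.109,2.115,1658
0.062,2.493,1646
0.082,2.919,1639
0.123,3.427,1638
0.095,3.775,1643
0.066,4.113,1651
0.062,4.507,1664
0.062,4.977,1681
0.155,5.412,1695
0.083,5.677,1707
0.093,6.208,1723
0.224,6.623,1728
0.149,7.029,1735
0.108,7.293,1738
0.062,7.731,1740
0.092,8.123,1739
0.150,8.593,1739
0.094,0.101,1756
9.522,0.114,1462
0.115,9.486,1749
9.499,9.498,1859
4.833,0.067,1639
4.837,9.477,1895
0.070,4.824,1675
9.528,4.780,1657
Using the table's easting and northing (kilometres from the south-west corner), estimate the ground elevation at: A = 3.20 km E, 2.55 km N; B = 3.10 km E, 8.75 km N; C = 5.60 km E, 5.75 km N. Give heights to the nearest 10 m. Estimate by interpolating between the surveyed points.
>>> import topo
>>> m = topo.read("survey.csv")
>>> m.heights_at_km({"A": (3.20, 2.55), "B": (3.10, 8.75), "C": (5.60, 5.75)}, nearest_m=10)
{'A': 1730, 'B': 1780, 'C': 1820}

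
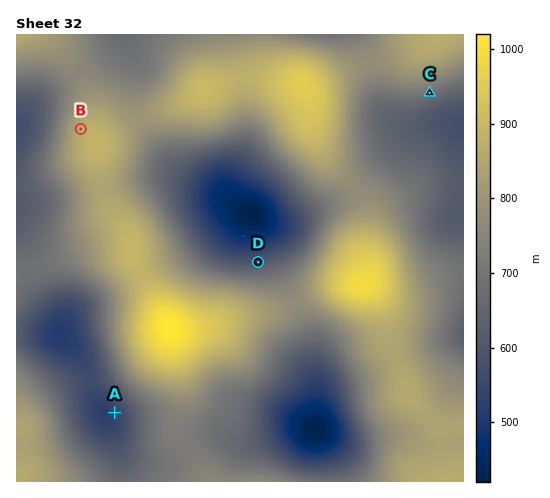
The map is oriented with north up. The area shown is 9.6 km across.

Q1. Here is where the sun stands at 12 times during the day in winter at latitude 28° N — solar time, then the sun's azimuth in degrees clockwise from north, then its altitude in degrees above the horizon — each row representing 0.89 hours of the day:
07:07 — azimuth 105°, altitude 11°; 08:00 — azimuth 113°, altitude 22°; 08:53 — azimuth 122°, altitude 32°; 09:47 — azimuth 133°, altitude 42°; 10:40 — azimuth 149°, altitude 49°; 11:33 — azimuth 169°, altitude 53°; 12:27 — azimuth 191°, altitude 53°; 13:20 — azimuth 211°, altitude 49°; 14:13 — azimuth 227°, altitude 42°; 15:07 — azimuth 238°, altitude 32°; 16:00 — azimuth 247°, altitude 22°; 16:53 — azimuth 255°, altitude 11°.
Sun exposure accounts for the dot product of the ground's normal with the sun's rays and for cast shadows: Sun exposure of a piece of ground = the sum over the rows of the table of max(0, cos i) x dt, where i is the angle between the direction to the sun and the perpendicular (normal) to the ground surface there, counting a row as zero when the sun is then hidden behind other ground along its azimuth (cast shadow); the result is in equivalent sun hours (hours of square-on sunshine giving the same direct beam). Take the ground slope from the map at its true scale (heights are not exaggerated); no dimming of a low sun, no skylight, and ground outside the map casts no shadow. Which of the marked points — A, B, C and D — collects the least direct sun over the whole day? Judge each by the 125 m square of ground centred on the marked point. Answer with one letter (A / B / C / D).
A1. D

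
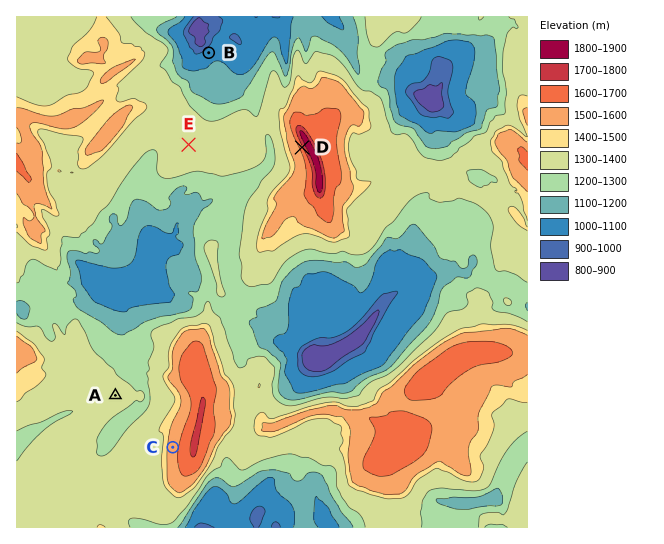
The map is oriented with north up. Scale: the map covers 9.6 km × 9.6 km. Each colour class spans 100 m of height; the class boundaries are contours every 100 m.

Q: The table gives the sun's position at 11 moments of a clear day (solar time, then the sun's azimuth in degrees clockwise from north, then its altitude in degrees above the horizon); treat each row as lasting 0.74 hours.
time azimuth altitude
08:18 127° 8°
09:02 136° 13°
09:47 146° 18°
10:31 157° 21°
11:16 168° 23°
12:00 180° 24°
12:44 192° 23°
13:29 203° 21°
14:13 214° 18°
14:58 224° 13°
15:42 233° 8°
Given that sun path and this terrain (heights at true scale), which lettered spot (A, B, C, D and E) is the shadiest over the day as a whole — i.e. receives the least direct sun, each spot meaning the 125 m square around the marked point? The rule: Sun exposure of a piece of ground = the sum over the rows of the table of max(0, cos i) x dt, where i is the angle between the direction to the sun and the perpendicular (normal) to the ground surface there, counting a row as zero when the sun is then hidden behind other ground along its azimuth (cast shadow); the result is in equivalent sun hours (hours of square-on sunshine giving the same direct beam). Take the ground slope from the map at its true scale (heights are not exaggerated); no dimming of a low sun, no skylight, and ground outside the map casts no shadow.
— B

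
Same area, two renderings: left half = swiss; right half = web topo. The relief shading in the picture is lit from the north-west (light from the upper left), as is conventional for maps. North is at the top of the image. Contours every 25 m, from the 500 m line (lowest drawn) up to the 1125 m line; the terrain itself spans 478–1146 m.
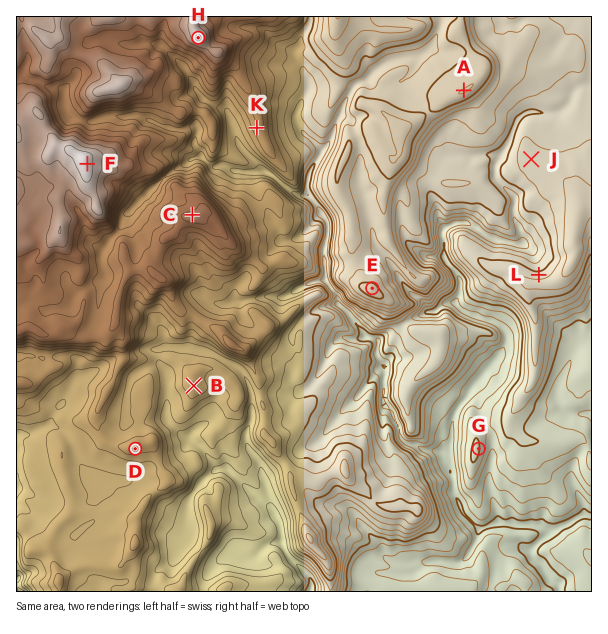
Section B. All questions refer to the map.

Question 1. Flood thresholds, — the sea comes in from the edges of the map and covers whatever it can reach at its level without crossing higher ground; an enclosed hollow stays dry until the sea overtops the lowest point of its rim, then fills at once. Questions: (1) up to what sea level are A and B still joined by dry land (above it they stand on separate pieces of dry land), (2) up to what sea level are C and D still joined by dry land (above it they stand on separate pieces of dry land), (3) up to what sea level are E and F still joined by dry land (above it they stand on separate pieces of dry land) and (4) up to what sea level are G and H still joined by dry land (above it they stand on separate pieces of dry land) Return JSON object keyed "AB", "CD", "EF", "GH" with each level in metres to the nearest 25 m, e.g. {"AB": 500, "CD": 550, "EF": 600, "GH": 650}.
{"AB": 825, "CD": 875, "EF": 850, "GH": 600}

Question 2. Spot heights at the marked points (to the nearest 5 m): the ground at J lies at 785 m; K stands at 925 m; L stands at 760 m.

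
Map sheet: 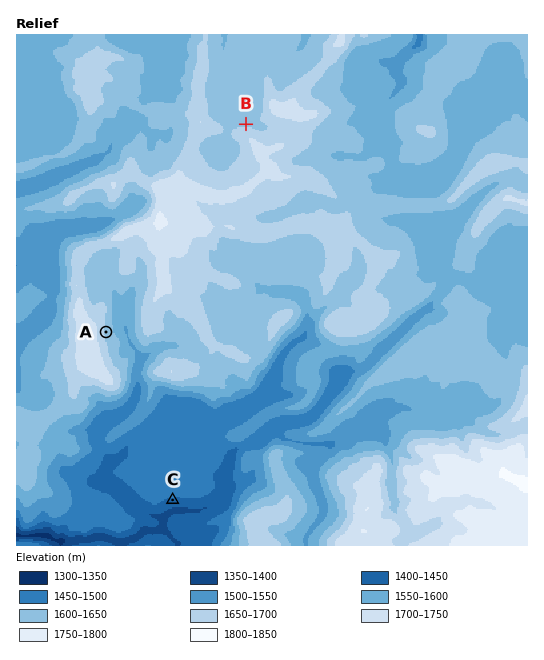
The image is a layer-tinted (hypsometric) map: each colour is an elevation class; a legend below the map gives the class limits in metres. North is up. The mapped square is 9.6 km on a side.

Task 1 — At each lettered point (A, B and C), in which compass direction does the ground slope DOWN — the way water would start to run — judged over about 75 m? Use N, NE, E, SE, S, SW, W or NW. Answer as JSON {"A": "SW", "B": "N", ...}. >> {"A": "E", "B": "N", "C": "S"}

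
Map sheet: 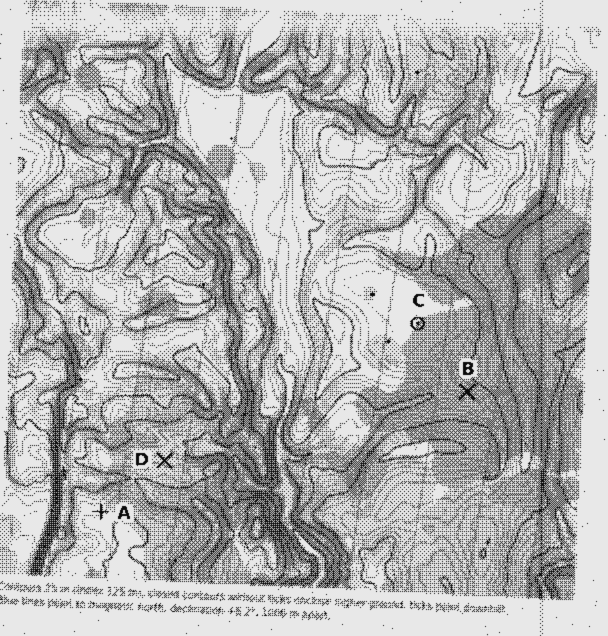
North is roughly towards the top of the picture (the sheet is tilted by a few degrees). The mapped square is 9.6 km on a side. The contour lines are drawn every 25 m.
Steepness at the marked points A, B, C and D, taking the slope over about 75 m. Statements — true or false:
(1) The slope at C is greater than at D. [false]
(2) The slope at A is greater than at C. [true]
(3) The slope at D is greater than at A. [true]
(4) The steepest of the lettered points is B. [true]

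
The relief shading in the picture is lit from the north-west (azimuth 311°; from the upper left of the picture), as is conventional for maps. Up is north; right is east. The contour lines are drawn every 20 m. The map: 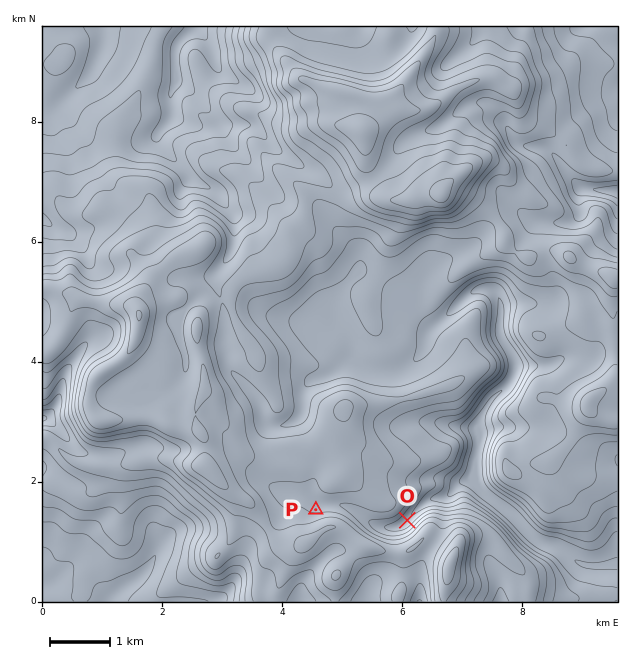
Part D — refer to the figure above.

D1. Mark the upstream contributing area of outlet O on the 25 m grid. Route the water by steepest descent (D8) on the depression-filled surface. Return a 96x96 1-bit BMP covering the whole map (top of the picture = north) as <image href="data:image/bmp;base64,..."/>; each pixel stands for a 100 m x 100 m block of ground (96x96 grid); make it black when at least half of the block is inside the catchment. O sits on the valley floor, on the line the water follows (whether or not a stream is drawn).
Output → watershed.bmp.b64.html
<image width="96" height="96" href="data:image/bmp;base64,Qk2+BAAAAAAAAD4AAAAoAAAAYAAAAGAAAAABAAEAAAAAAIAEAAATCwAAEwsAAAIAAAAAAAAA////AAAAAAAAAAAAAAAAAAAAAAAAAAAAAAAAAAAAAAAAAAAAAAAAAAAAAAAAAAAAAAAAAAAAAAAAAAAAAAAAAAAAAAAAAAAAAAAAAAAAAAAAAAAAAAAAAAAAAAAAAAAAAAAAAAAAAAAAAAAAAAAAeAAAAAAAAAAAAAAH/AAAAAAAAAAAAfgP/gAAAAAAAAAAA/wf/gAAAAAAAAAAB////AAAAAAAAAAAB///+AAAAAAAAAAAD///8AAAAAAAAAAAH///4AAAAAAAAAAAP///gAAAAAAAAAAAf//+AAAAAAAAAAAB///8AAAAAAAAAAAD///4AAAAAAAAAAAH///wAAAAAAAAAAAP///AAAAAAAAAAAAf///AAAAAAAAAAAAf///AAAAAAAAAAAAfwP+AAAAAAAAAAAAfgD+AAAAAAAAAAAAfAAOAAAAAAAAAAAAeAAGAAAAAAAAAAAAAAAAAAAAAAAAAAAAAAAAAAAAAAAAAAAAAAAAAAAAAAAAAAAAAAAAAAAAAAAAAAAAAAAAAAAAAAAAAAAAAAAAAAAAAAAAAAAAAAAAAAAAAAAAAAAAAAAAAAAAAAAAAAAAAAAAAAAAAAAAAAAAAAAAAAAAAAAAAAAAAAAAAAAAAAAAAAAAAAAAAAAAAAAAAAAAAAAAAAAAAAAAAAAAAAAAAAAAAAAAAAAAAAAAAAAAAAAAAAAAAAAAAAAAAAAAAAAAAAAAAAAAAAAAAAAAAAAAAAAAAAAAAAAAAAAAAAAAAAAAAAAAAAAAAAAAAAAAAAAAAAAAAAAAAAAAAAAAAAAAAAAAAAAAAAAAAAAAAAAAAAAAAAAAAAAAAAAAAAAAAAAAAAAAAAAAAAAAAAAAAAAAAAAAAAAAAAAAAAAAAAAAAAAAAAAAAAAAAAAAAAAAAAAAAAAAAAAAAAAAAAAAAAAAAAAAAAAAAAAAAAAAAAAAAAAAAAAAAAAAAAAAAAAAAAAAAAAAAAAAAAAAAAAAAAAAAAAAAAAAAAAAAAAAAAAAAAAAAAAAAAAAAAAAAAAAAAAAAAAAAAAAAAAAAAAAAAAAAAAAAAAAAAAAAAAAAAAAAAAAAAAAAAAAAAAAAAAAAAAAAAAAAAAAAAAAAAAAAAAAAAAAAAAAAAAAAAAAAAAAAAAAAAAAAAAAAAAAAAAAAAAAAAAAAAAAAAAAAAAAAAAAAAAAAAAAAAAAAAAAAAAAAAAAAAAAAAAAAAAAAAAAAAAAAAAAAAAAAAAAAAAAAAAAAAAAAAAAAAAAAAAAAAAAAAAAAAAAAAAAAAAAAAAAAAAAAAAAAAAAAAAAAAAAAAAAAAAAAAAAAAAAAAAAAAAAAAAAAAAAAAAAAAAAAAAAAAAAAAAAAAAAAAAAAAAAAAAAAAAAAAAAAAAAAAAAAAAAAAAAAAAAAAAAAAAAAAAAAAAAAAAAAAAAAAAAAAAAAAAAAAAAAAAAAAAAAAAAAAAAAAAAAAAAAAAAAAAAAAAAAAAAAAAAAAAAAAAAAAAAAAAAAAAAAAAAAAAAAAAAAAAAAAAAAAAAAAAAAAAAAAAA="/>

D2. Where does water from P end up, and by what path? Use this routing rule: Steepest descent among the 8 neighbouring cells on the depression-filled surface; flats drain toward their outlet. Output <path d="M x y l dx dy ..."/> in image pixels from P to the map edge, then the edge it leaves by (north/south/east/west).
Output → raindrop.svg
<path d="M316 510l0-3 3-3 19 0 2 1 4 0 9 5 9 7 2 0 10 8 3 0 2 1 19 0 6-4 2 0 21-21 3-2 4 0 2-1 7 0 6-3 14-14 10 0 17 17 1 0 6 6 2 0 4 4 2 0 30 30 1 0 3 3 6 3 5 0 1 2 6 1 3 3 6 3 6 6 12 6 33 0"/>
exit: east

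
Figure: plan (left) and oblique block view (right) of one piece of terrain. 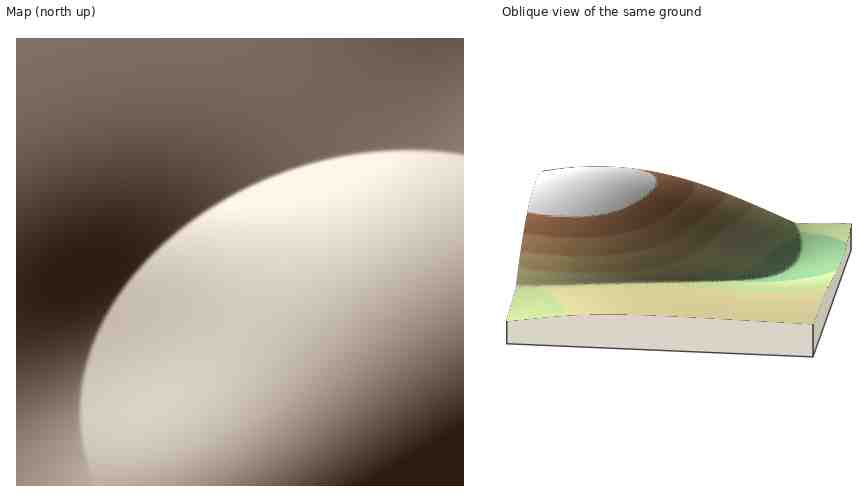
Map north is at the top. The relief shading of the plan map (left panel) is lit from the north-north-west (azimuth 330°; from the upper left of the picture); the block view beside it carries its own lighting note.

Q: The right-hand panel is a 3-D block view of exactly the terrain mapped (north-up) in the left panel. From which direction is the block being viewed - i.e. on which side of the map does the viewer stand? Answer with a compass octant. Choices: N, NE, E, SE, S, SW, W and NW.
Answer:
N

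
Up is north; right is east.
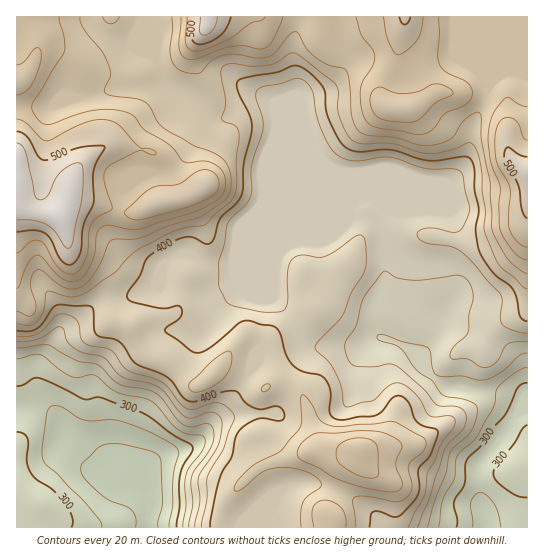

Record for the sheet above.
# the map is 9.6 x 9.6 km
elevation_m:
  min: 255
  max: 535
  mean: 400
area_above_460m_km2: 15.9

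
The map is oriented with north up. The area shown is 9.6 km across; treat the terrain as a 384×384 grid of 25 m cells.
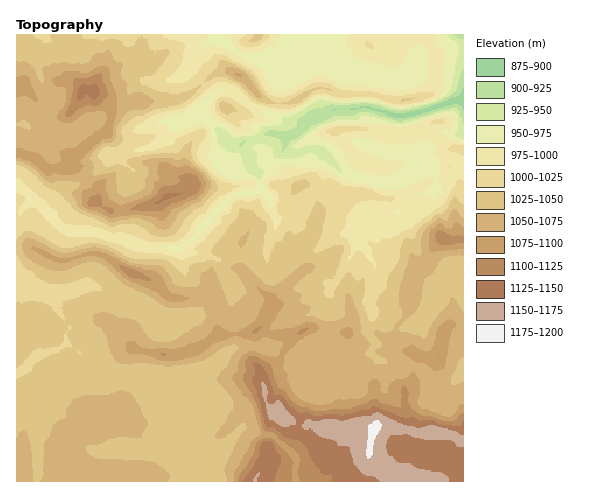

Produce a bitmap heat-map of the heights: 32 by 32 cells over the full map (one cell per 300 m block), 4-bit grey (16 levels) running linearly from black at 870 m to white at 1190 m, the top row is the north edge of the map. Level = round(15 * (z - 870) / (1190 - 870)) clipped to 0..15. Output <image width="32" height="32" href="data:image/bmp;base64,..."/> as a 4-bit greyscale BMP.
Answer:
<image width="32" height="32" href="data:image/bmp;base64,Qk12AgAAAAAAAHYAAAAoAAAAIAAAACAAAAABAAQAAAAAAAACAAATCwAAEwsAABAAAAAAAAAAAAAAABEREQAiIiIAMzMzAERERABVVVUAZmZmAHd3dwCIiIgAmZmZAKqqqgC7u7sAzMzMAN3d3QDu7u4A////AJiZmZmZiIiJzcu8zd3t7d2YmZmYiIiIia3LvM3e7d3dmJmYiIiIiIicy83d7t3d3YiJmZmYiIiImr3d7u7t3d2IiJmZmIiIiZvd3d3e3My7iIiZmZiIiIic3LqqvLupmYiIiIiIiIiJrcqZmZqrqZl4iIiIiIiIib26mZmZmamYd4iIiJmZmIm7qZmZmJmqqYd3eImqqqqYmZqZmZiZqqmIh4iZmIiZqqqqqZqYmZmpiIeImYiIiZmaqZmJl4iImXh3iIiIiZmZmqmYiIeImIl3d3d4iamZmJmZiHiHeZiId4h3iauoiYiYiYh3d3iYiHiZmJqYh3iIiIiIh3Z4mYiJmJmXZmVniId4h4dmd4mpiHZmZmd3VniId3d2Vmd6u2dmZ4iImGVniGd4dlVVaJlmZ4q6q7mGVnZnd3ZmVVZ4ZnibqZrMuWVVZ3d3ZmVVV2eZmZiJq7llVGd3ZVVEVVaJqqiIiaqXVTRVVURVVURWqpqpd3d3dVQ0Q0RFVVVVZpmZmpd2ZnZDMzJFVVVVVVWJmZmoZlVVRmRDI1VVVFZkmZq6qYdmVHdlVUIiIiMiM6mazLmYiHVmaGZ1VlVmZjGpmryph2Z3Z5ZVVmVVVVVTmJmaqIh2Z4h1VEVUVVVVU4iIiJiId1VlVVVERVZlVVSHeId3d3ZlVXdVRFVmVVVT"/>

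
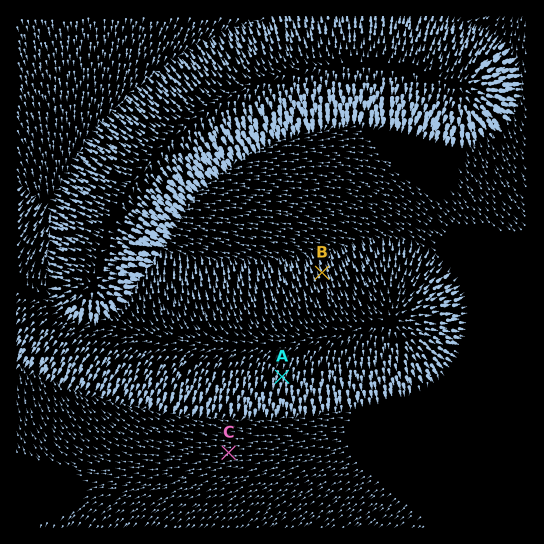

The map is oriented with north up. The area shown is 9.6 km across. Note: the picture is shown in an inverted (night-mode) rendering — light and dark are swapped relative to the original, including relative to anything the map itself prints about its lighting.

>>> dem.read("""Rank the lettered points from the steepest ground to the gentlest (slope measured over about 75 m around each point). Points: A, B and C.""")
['B', 'A', 'C']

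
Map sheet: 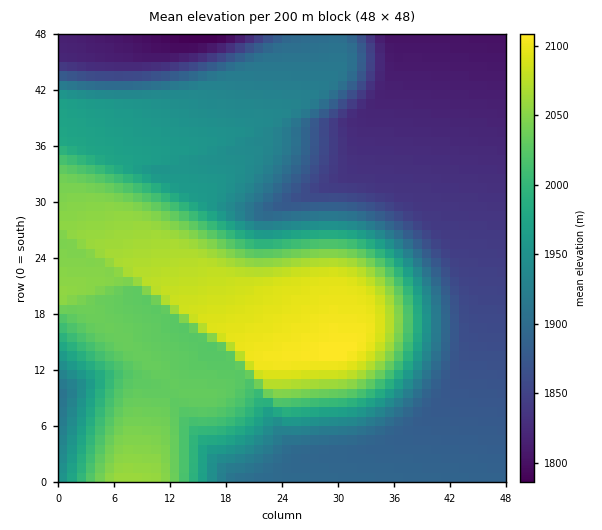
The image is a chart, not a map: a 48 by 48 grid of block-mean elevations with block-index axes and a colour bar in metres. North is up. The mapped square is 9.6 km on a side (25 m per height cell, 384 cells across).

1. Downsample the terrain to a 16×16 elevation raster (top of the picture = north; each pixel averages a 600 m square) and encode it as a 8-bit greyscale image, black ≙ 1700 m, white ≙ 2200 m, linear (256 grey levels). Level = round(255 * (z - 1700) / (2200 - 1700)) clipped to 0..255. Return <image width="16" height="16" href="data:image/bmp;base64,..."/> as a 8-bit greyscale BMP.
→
<image width="16" height="16" href="data:image/bmp;base64,Qk02BQAAAAAAADYEAAAoAAAAEAAAABAAAAABAAgAAAAAAAABAAATCwAAEwsAAAABAAAAAAAAAAAAAAEBAQACAgIAAwMDAAQEBAAFBQUABgYGAAcHBwAICAgACQkJAAoKCgALCwsADAwMAA0NDQAODg4ADw8PABAQEAAREREAEhISABMTEwAUFBQAFRUVABYWFgAXFxcAGBgYABkZGQAaGhoAGxsbABwcHAAdHR0AHh4eAB8fHwAgICAAISEhACIiIgAjIyMAJCQkACUlJQAmJiYAJycnACgoKAApKSkAKioqACsrKwAsLCwALS0tAC4uLgAvLy8AMDAwADExMQAyMjIAMzMzADQ0NAA1NTUANjY2ADc3NwA4ODgAOTk5ADo6OgA7OzsAPDw8AD09PQA+Pj4APz8/AEBAQABBQUEAQkJCAENDQwBEREQARUVFAEZGRgBHR0cASEhIAElJSQBKSkoAS0tLAExMTABNTU0ATk5OAE9PTwBQUFAAUVFRAFJSUgBTU1MAVFRUAFVVVQBWVlYAV1dXAFhYWABZWVkAWlpaAFtbWwBcXFwAXV1dAF5eXgBfX18AYGBgAGFhYQBiYmIAY2NjAGRkZABlZWUAZmZmAGdnZwBoaGgAaWlpAGpqagBra2sAbGxsAG1tbQBubm4Ab29vAHBwcABxcXEAcnJyAHNzcwB0dHQAdXV1AHZ2dgB3d3cAeHh4AHl5eQB6enoAe3t7AHx8fAB9fX0Afn5+AH9/fwCAgIAAgYGBAIKCggCDg4MAhISEAIWFhQCGhoYAh4eHAIiIiACJiYkAioqKAIuLiwCMjIwAjY2NAI6OjgCPj48AkJCQAJGRkQCSkpIAk5OTAJSUlACVlZUAlpaWAJeXlwCYmJgAmZmZAJqamgCbm5sAnJycAJ2dnQCenp4An5+fAKCgoAChoaEAoqKiAKOjowCkpKQApaWlAKampgCnp6cAqKioAKmpqQCqqqoAq6urAKysrACtra0Arq6uAK+vrwCwsLAAsbGxALKysgCzs7MAtLS0ALW1tQC2trYAt7e3ALi4uAC5ubkAurq6ALu7uwC8vLwAvb29AL6+vgC/v78AwMDAAMHBwQDCwsIAw8PDAMTExADFxcUAxsbGAMfHxwDIyMgAycnJAMrKygDLy8sAzMzMAM3NzQDOzs4Az8/PANDQ0ADR0dEA0tLSANPT0wDU1NQA1dXVANbW1gDX19cA2NjYANnZ2QDa2toA29vbANzc3ADd3d0A3t7eAN/f3wDg4OAA4eHhAOLi4gDj4+MA5OTkAOXl5QDm5uYA5+fnAOjo6ADp6ekA6urqAOvr6wDs7OwA7e3tAO7u7gDv7+8A8PDwAPHx8QDy8vIA8/PzAPT09AD19fUA9vb2APf39wD4+PgA+fn5APr6+gD7+/sA/Pz8AP39/QD+/v4A////AIqqtrShf29nY2NiYWFgYF+BorGwoY+FdWxpZmFeXl1ceZmrrKaknI6RjIZ3ZFtaWneSpampqKa4vLiynXxgV1eMnqipp6a8zc7PzLuValZUoqqqqKvAysvNzs7GoXFUUbGtqbHCxcbIysvLwp1tUU6zs7i/wMC+vsHEwa6IX01Msre6u7mwn5edoZ2IaFBJSbO1tbCijnlpam5rXU5HRkavq6KSh4J6allOSkdFRERDnJKKhYN/fHVkT0RCQkFBQIyJhoSCf3x4aVFBPz8/Pj2Ggn9+fHp4d3RlSz08PDs7WVNSVl9qcHBwb2JAOTk4ODw5NjMzOkxgaGpjPzY2NTU="/>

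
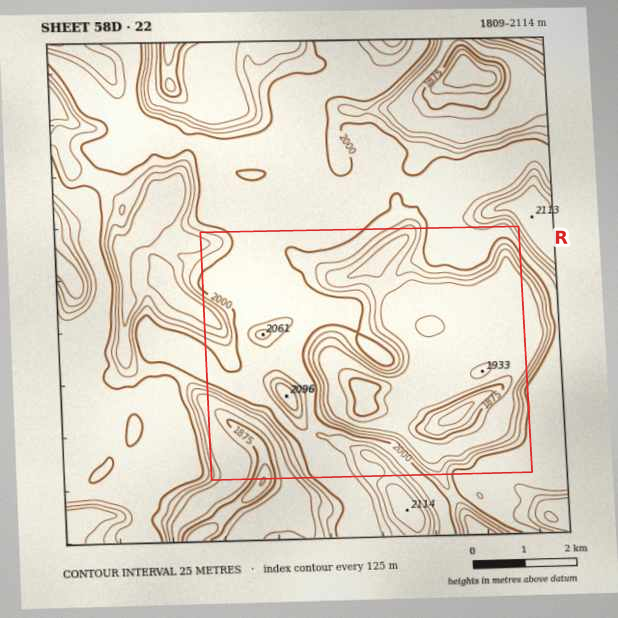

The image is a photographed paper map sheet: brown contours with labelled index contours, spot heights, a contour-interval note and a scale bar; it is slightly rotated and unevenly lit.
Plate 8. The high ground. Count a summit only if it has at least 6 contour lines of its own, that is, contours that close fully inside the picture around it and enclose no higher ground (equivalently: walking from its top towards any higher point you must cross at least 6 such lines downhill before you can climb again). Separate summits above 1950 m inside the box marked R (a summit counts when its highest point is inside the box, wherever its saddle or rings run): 0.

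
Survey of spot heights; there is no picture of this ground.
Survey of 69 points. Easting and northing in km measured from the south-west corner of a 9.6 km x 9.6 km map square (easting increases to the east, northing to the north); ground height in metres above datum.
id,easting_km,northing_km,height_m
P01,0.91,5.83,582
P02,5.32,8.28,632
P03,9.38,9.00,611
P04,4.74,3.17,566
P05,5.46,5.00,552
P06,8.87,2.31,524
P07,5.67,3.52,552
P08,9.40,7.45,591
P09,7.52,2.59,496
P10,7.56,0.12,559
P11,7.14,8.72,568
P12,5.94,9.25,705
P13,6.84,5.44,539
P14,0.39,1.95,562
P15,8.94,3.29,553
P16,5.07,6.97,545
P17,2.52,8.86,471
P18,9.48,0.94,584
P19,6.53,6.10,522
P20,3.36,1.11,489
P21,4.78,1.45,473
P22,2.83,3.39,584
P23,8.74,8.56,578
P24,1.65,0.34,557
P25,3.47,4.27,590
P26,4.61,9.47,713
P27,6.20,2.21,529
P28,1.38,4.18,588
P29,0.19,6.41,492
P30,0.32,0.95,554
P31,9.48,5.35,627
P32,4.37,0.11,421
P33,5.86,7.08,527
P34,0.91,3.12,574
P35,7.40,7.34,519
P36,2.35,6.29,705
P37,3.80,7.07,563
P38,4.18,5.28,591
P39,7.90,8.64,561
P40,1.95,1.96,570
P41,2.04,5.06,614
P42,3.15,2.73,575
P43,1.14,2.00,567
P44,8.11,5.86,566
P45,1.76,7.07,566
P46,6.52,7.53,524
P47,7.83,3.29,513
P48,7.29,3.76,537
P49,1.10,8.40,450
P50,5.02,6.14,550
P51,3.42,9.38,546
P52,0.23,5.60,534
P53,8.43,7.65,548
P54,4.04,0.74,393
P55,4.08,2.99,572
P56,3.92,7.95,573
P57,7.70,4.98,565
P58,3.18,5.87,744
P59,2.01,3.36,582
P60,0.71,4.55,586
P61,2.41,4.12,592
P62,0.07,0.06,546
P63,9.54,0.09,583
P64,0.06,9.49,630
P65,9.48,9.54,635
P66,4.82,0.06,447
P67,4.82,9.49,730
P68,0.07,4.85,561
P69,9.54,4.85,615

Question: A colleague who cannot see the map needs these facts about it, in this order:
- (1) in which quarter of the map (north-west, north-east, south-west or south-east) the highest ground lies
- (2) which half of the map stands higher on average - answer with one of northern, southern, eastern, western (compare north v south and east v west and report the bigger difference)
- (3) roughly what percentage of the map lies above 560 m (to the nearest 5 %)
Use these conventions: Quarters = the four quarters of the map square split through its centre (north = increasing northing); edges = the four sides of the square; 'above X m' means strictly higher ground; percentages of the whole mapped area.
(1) The highest point lies in the north-west quarter of the map.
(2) On average the northern half of the map is the higher ground.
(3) Roughly 45 % of the ground is higher than 560 m.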